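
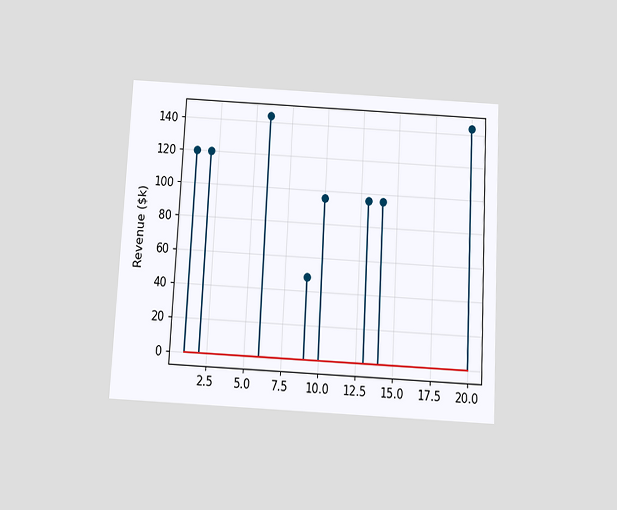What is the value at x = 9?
The chart is tilted about 3° clockwise and viewed slightly from below. The stem at x=9 reaches $48k.

$48k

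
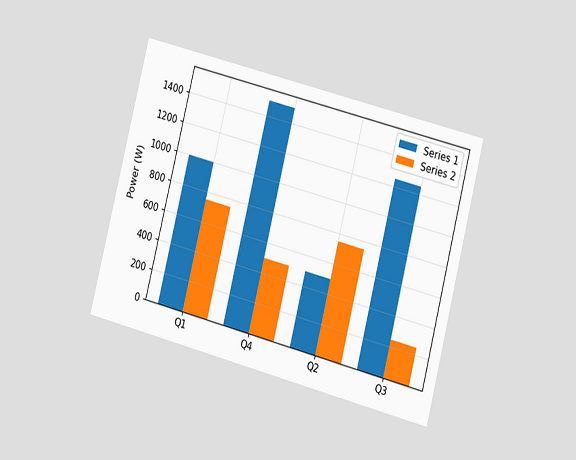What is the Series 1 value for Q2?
500W

The chart is tilted about 14° clockwise and viewed at a slight angle. The Series 1 bar at Q2 reaches 500W on the y-axis.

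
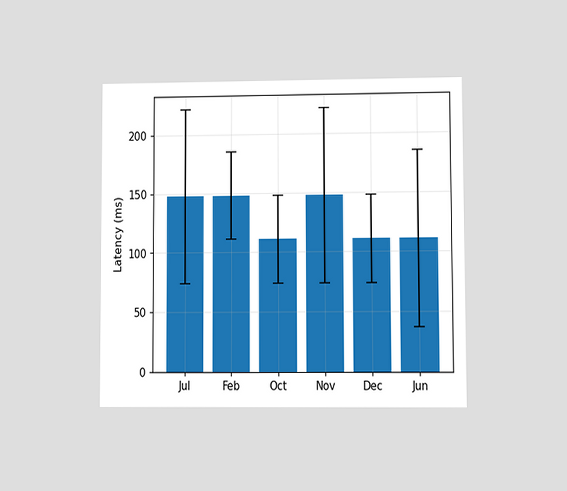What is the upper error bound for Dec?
The chart is viewed at a slight angle. The Dec bar's upper whisker reaches 148ms.

148ms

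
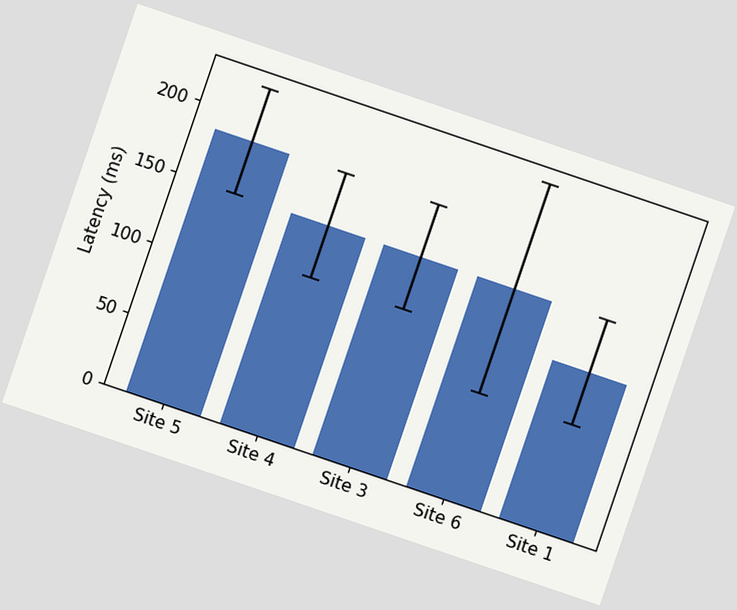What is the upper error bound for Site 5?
222ms

The chart is tilted about 19° clockwise. The Site 5 bar's upper whisker reaches 222ms.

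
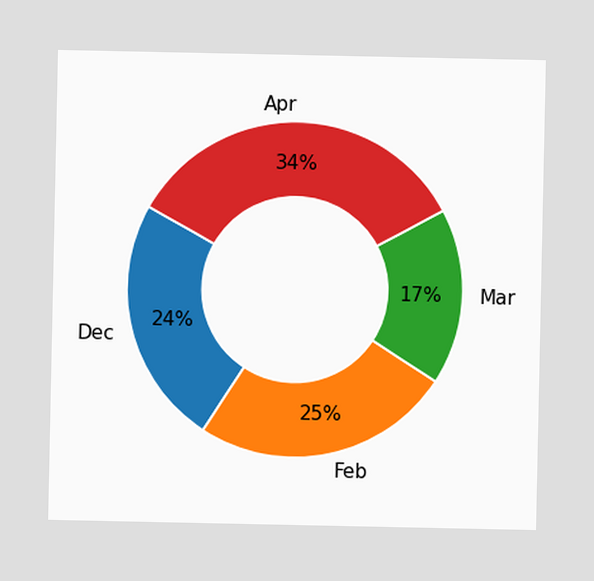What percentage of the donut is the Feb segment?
The Feb segment takes up 25% of the ring.

25%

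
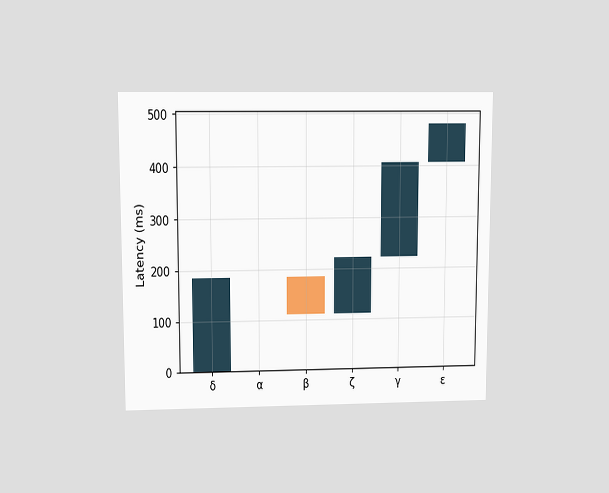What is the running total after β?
111ms

The chart is viewed at a slight angle. After β the running total reaches 111ms.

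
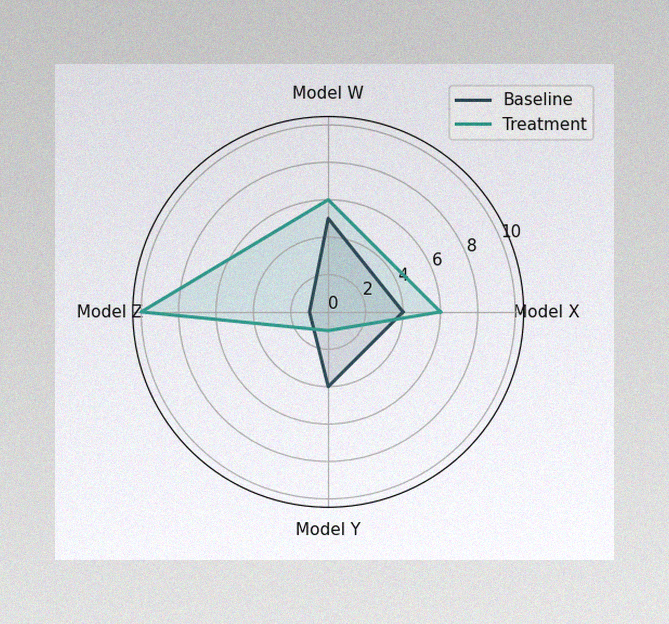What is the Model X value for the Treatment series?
6

The image has some photo noise and uneven lighting. On the Model X axis, Treatment reaches 6.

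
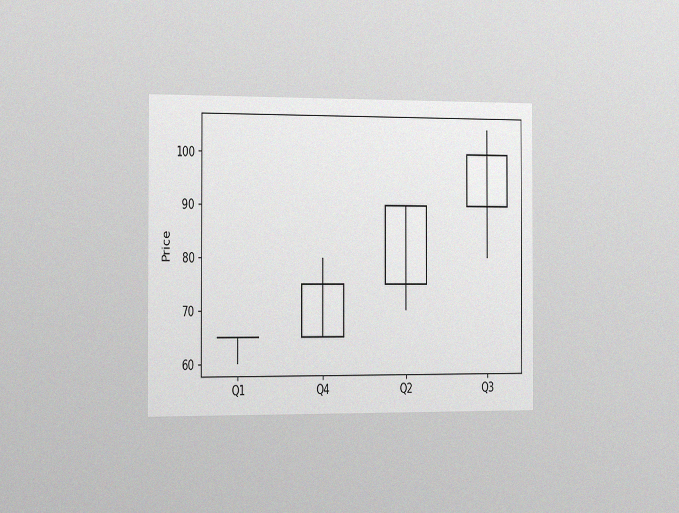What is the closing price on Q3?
The chart is viewed slightly from the left, with some photo noise. The Q3 candle closes at 100.

100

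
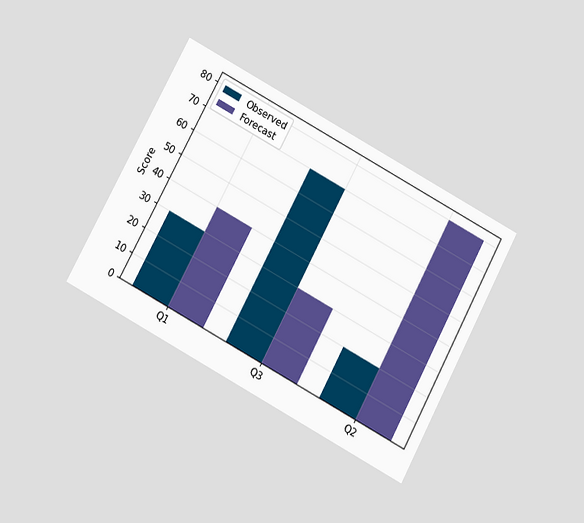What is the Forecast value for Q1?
The chart is tilted about 28° clockwise and viewed slightly from below. The Forecast bar at Q1 reaches 40 on the y-axis.

40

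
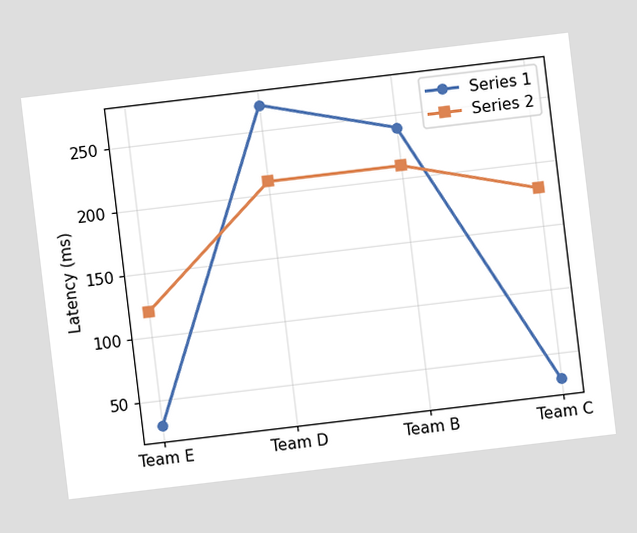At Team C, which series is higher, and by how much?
Series 2, by 150ms

The chart is tilted about 7° counter-clockwise. At Team C, Series 2 sits above the other line by 150ms.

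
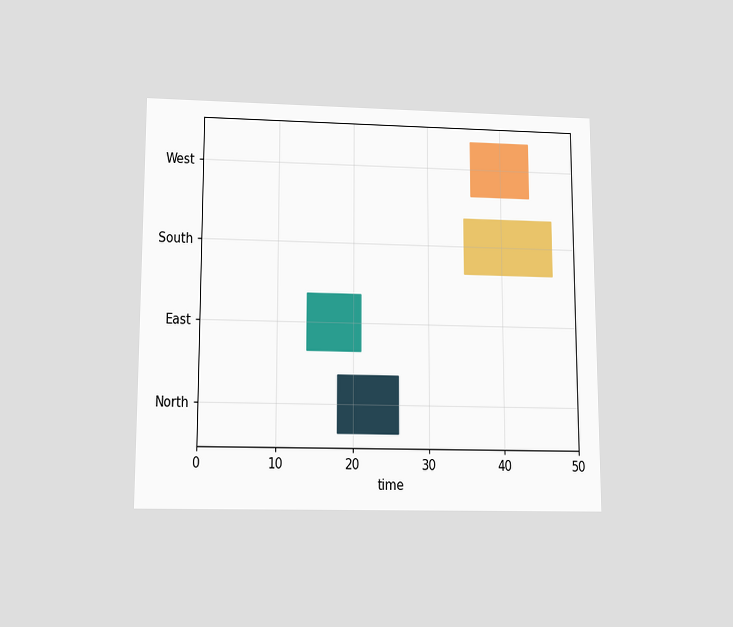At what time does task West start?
36

The chart is viewed slightly from below. The West bar begins at t=36.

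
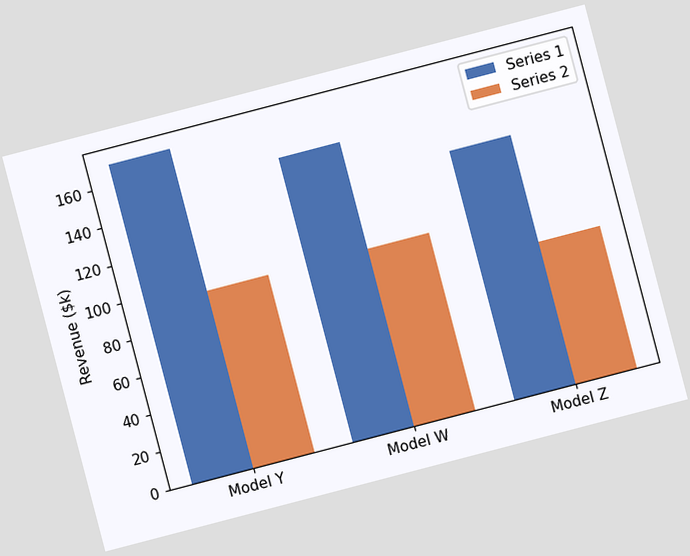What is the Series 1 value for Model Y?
$171k

The chart is tilted about 15° counter-clockwise. The Series 1 bar at Model Y reaches $171k on the y-axis.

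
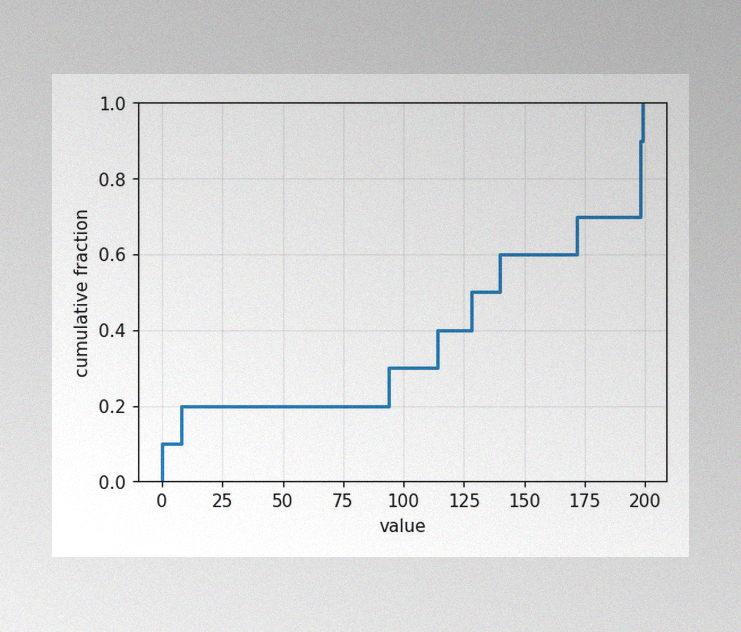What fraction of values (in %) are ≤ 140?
The image has some photo noise and uneven lighting. At x=140 the ECDF step is at 60%.

60%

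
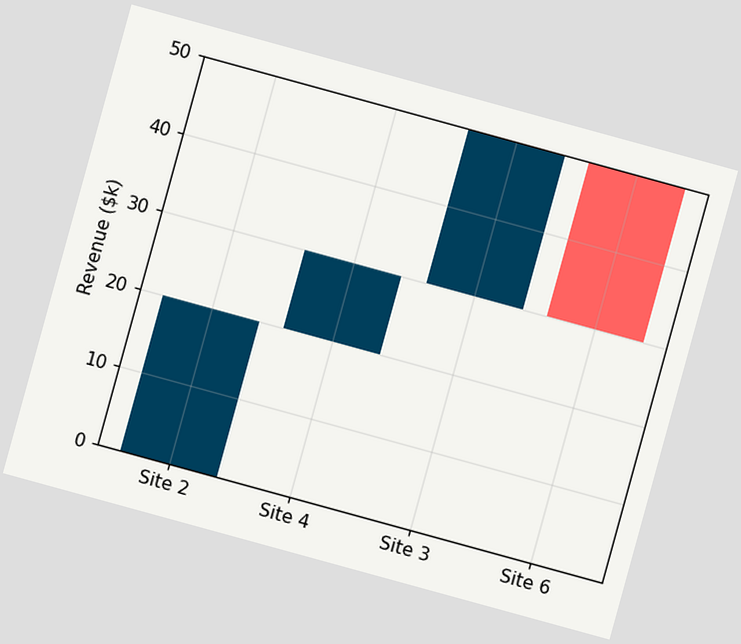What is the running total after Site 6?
$30k

The chart is tilted about 15° clockwise. After Site 6 the running total reaches $30k.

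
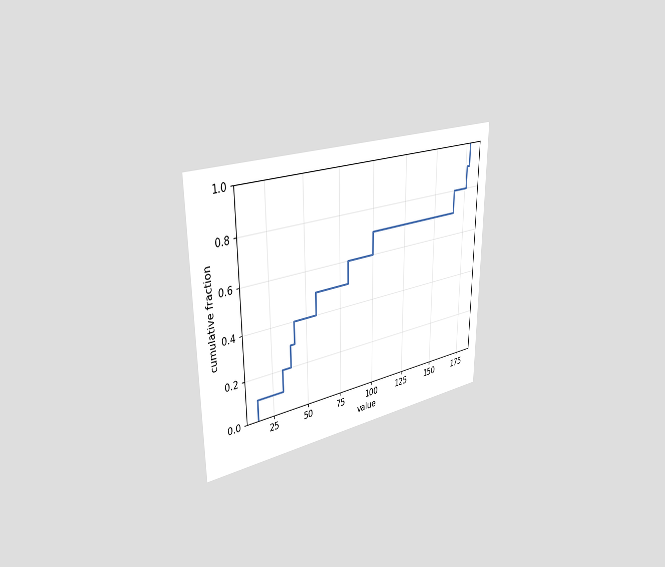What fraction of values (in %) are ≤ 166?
80%

The chart is viewed slightly from the left. At x=166 the ECDF step is at 80%.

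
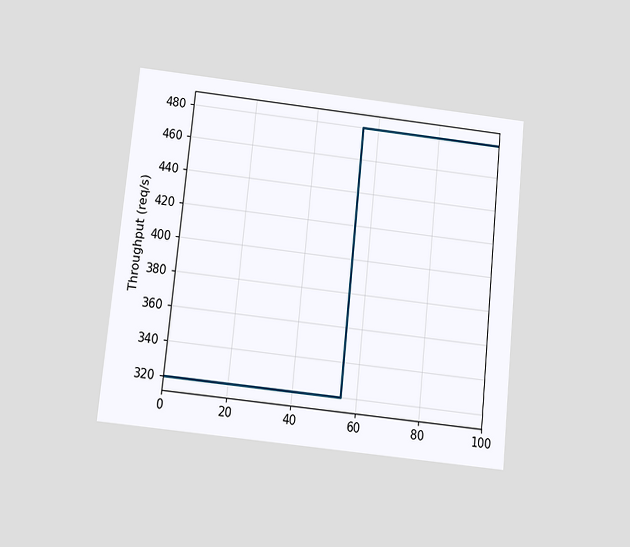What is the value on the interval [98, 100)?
480req/s

The chart is tilted about 6° clockwise and viewed slightly from below. On [98, 100) the step sits at 480req/s.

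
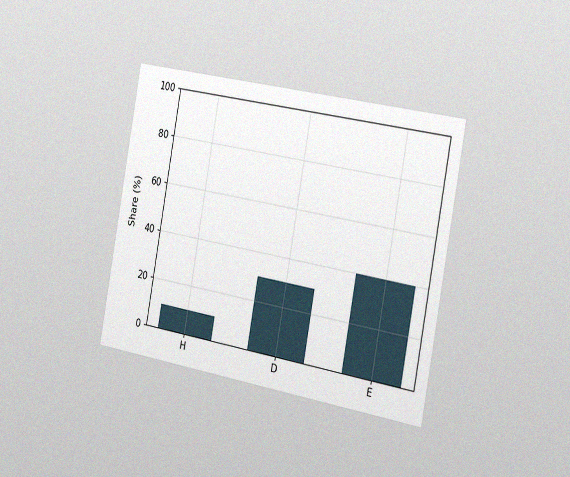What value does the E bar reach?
The chart is tilted about 10° clockwise and viewed slightly from the right, with some photo noise. Reading along the chart's y-axis, the E bar reaches 40%.

40%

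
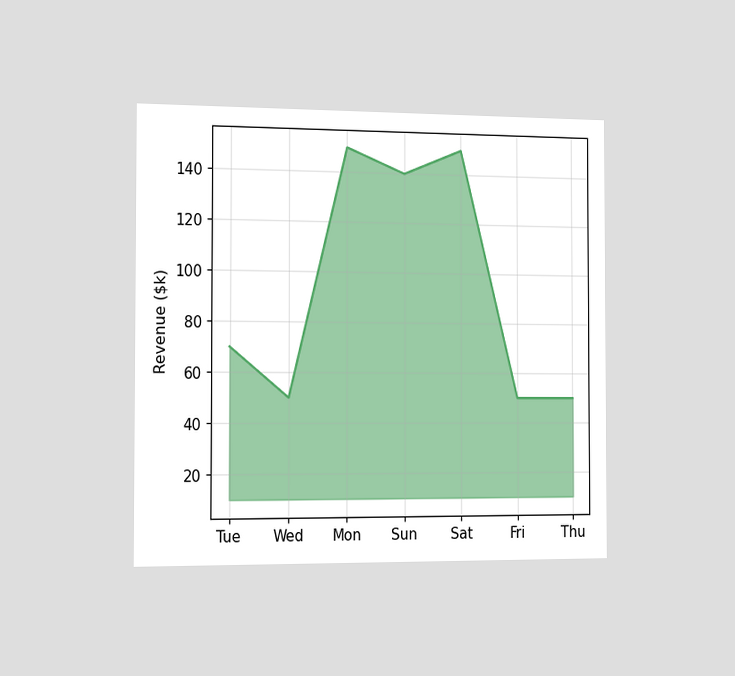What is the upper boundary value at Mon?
$150k

The chart is viewed slightly from the left. At Mon the upper boundary is at $150k.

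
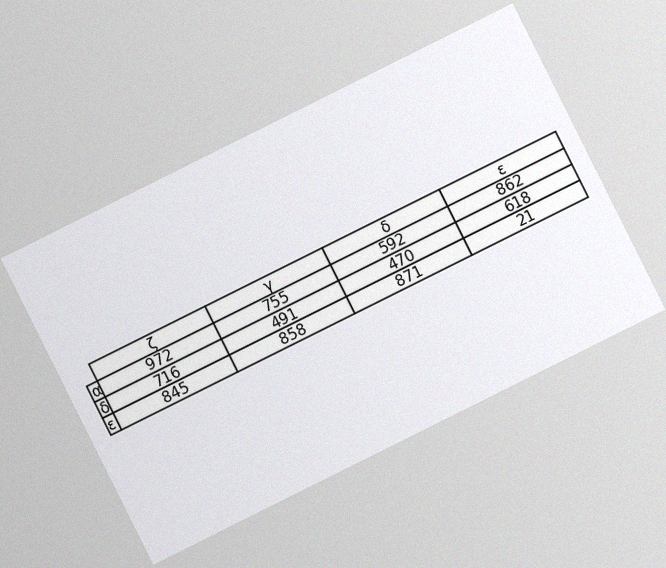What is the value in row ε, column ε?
The chart is tilted about 27° counter-clockwise, with some photo noise. The (ε, ε) cell reads 21.

21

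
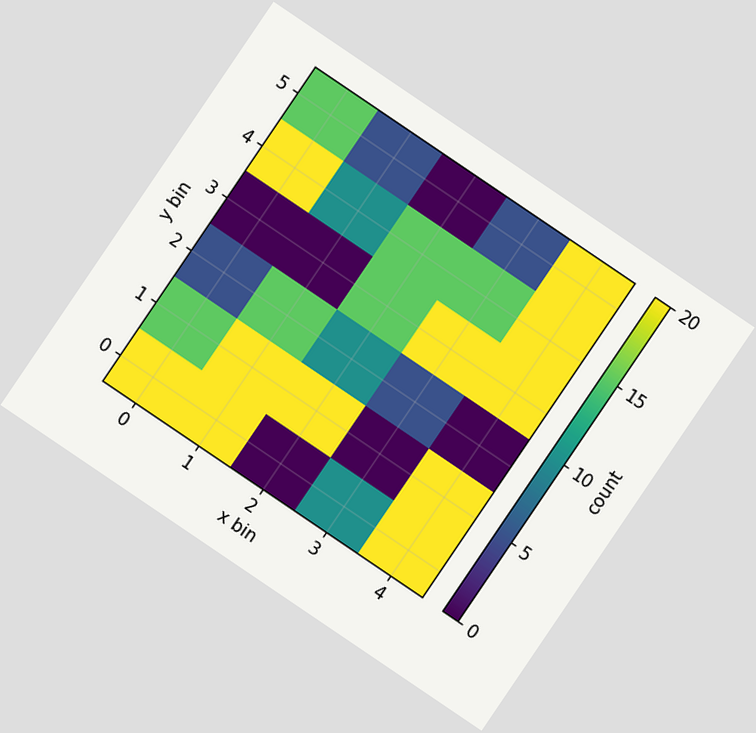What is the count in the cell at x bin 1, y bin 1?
The chart is tilted about 34° clockwise. Matching the cell (1, 1) against the colorbar gives 20.

20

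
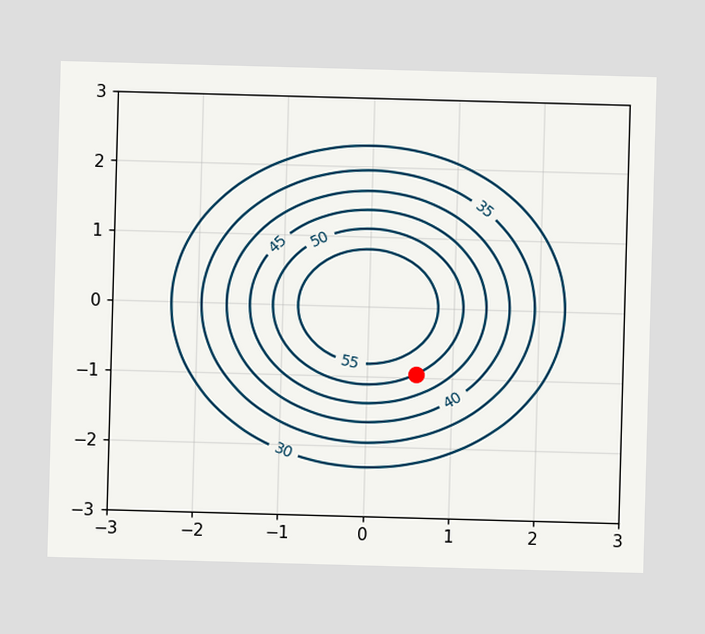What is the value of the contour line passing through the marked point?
The marked point sits on the contour labelled 50.

50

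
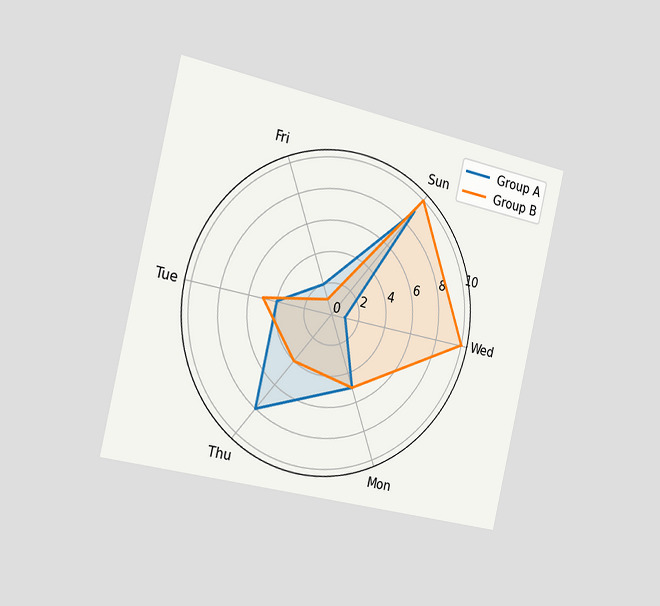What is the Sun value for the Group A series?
9

The chart is tilted about 13° clockwise and viewed slightly from the left. On the Sun axis, Group A reaches 9.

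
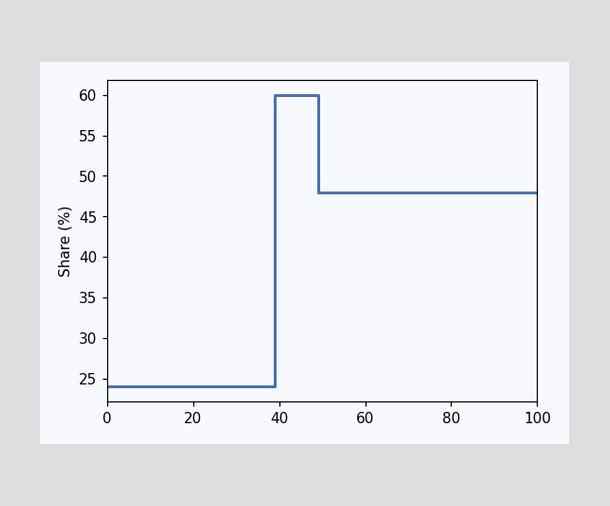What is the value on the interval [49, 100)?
On [49, 100) the step sits at 48%.

48%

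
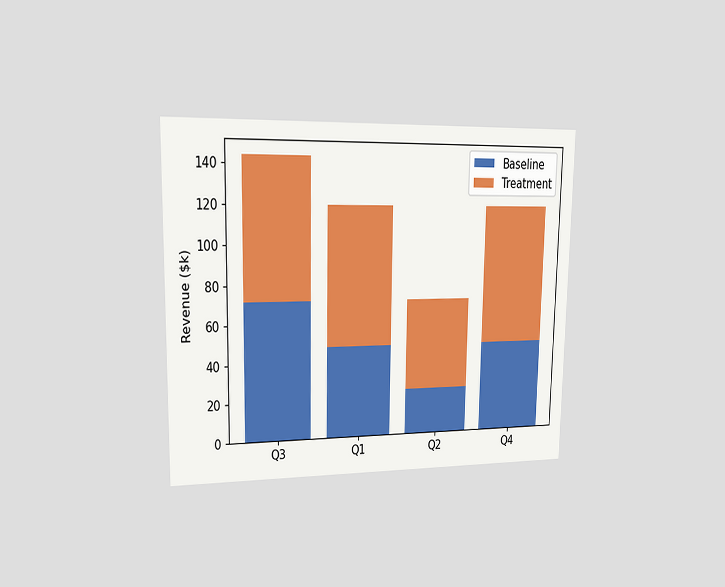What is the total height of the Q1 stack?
$120k

The chart is viewed slightly from the left. The Q1 stack's top reaches $120k on the y-axis.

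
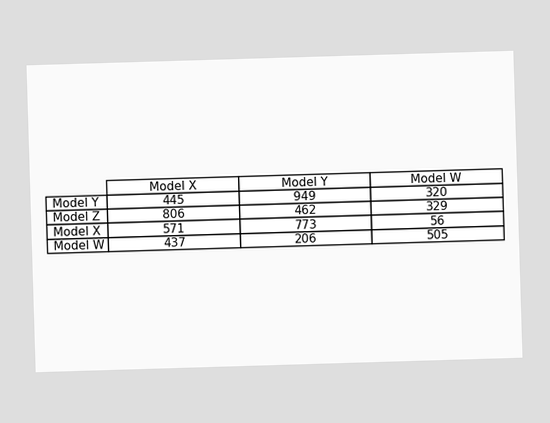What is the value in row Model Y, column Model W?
320

The (Model Y, Model W) cell reads 320.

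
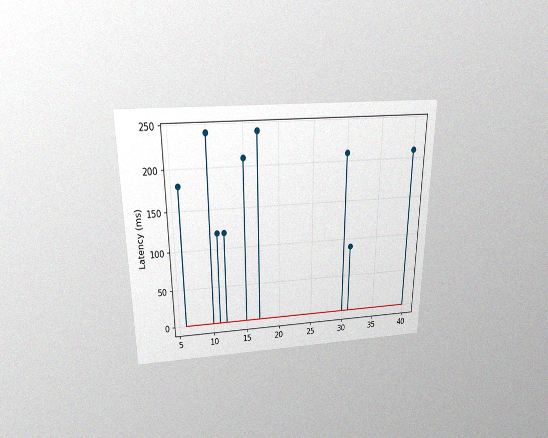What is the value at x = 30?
210ms

The chart is viewed slightly from above, with some photo noise. The stem at x=30 reaches 210ms.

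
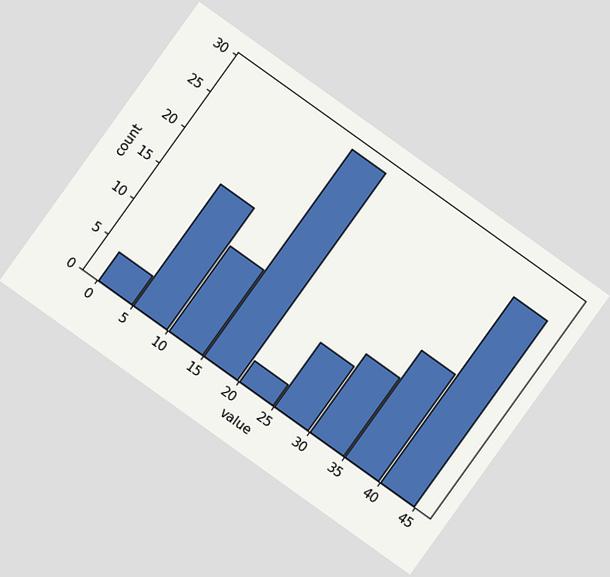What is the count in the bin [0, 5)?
The chart is tilted about 36° clockwise. The [0, 5) bin has height 4.

4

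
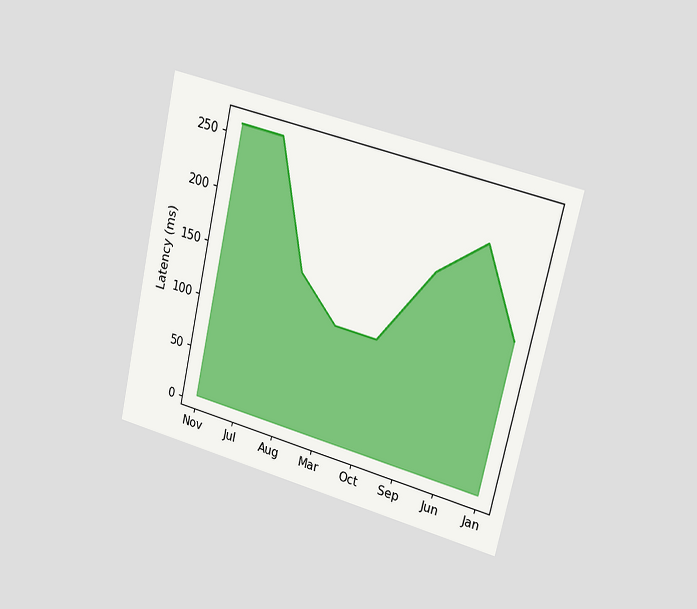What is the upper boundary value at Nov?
259ms

The chart is tilted about 13° clockwise and viewed slightly from the right. At Nov the upper boundary is at 259ms.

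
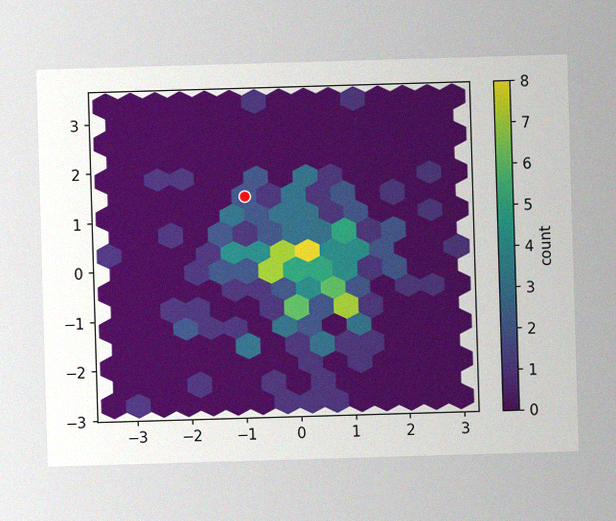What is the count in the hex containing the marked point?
The image has some photo noise and uneven lighting. The marked hex reads 2 on the colorbar.

2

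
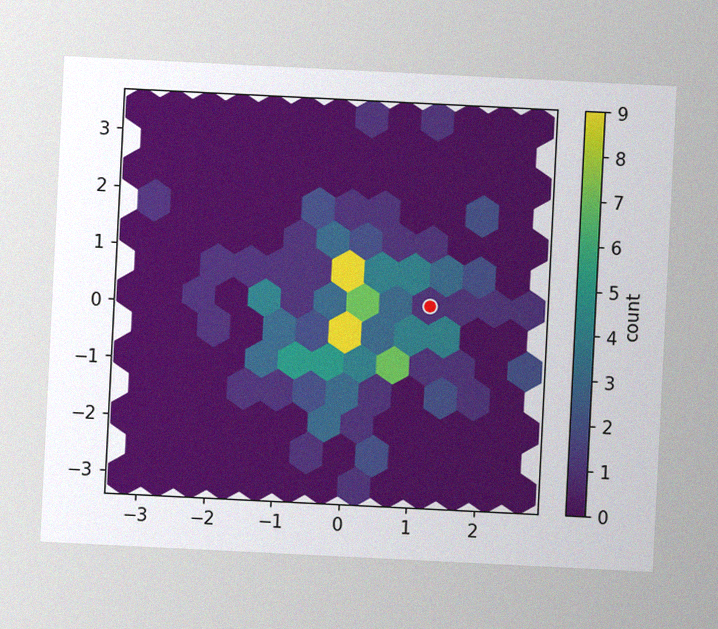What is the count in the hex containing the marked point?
The chart is tilted about 3° clockwise, with some photo noise. The marked hex reads 1 on the colorbar.

1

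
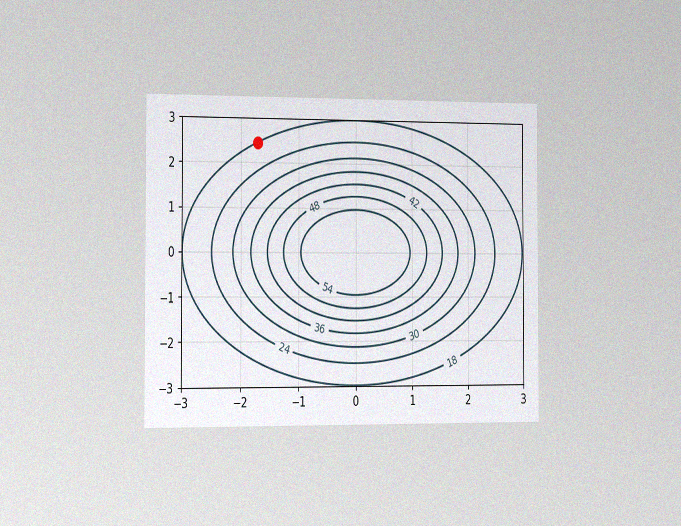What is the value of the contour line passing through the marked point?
The chart is viewed slightly from the left, with some photo noise. The marked point sits on the contour labelled 18.

18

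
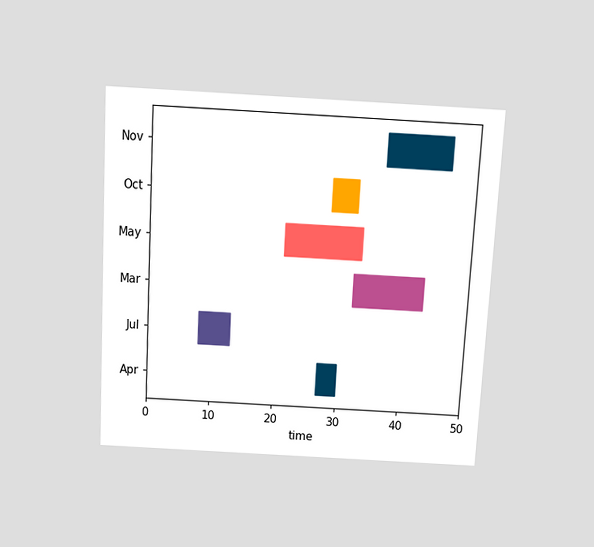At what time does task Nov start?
36

The chart is tilted about 3° clockwise and viewed slightly from above. The Nov bar begins at t=36.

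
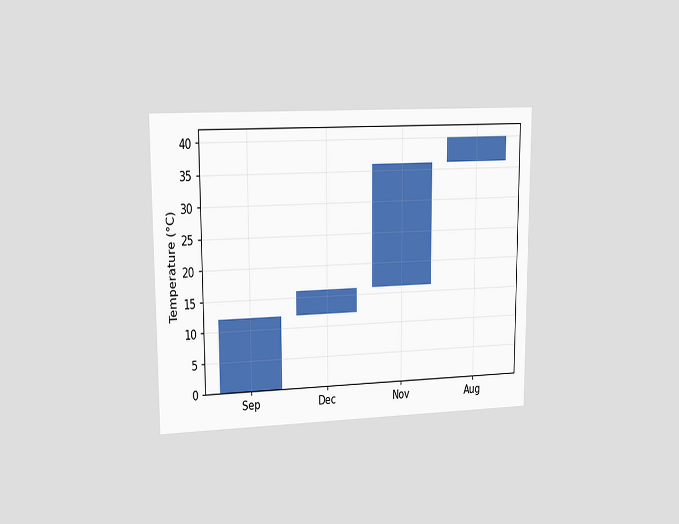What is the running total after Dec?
The chart is viewed at a slight angle. After Dec the running total reaches 16°C.

16°C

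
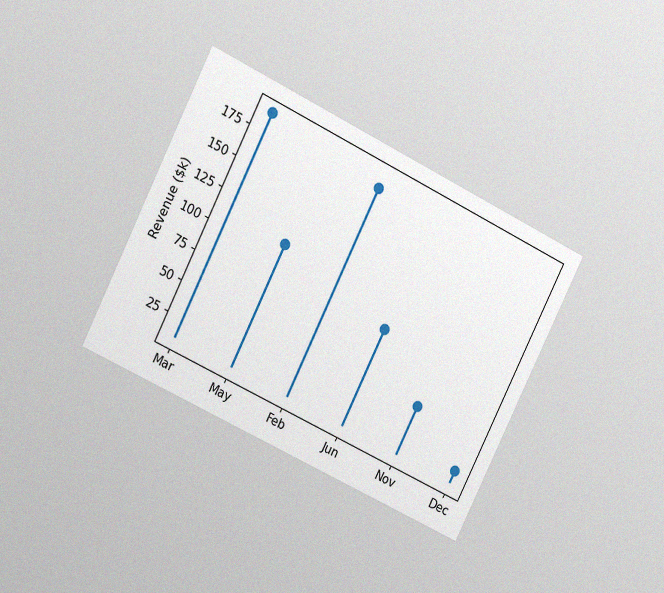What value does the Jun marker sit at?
$90k

The chart is tilted about 26° clockwise and viewed at a slight angle, with some photo noise. The Jun marker sits at $90k.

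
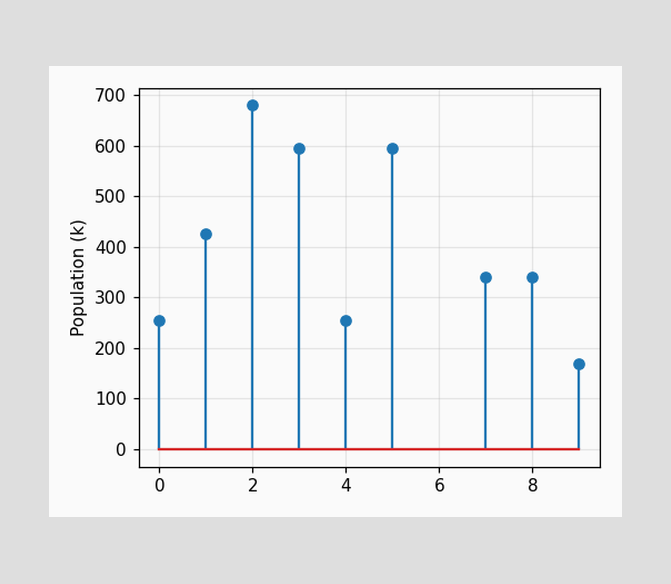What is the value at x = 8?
340k

The stem at x=8 reaches 340k.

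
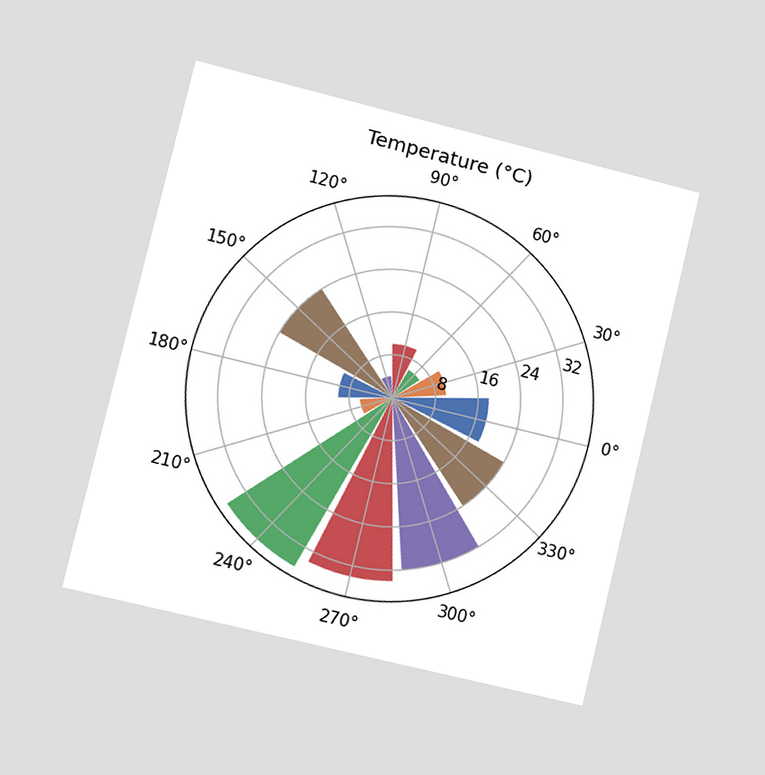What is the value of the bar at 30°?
The chart is tilted about 13° clockwise and viewed slightly from the left. The bar at 30° reaches 10°C on the radial axis.

10°C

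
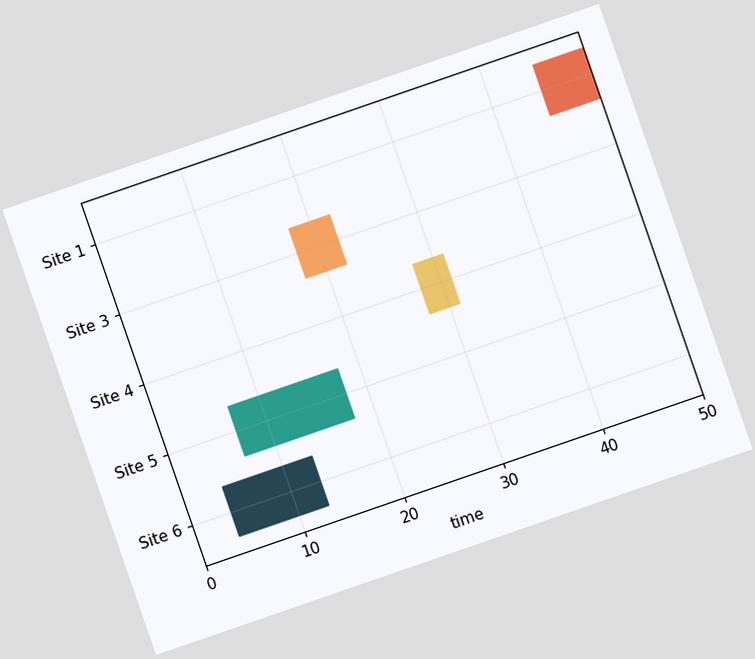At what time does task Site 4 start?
The chart is tilted about 19° counter-clockwise. The Site 4 bar begins at t=28.

28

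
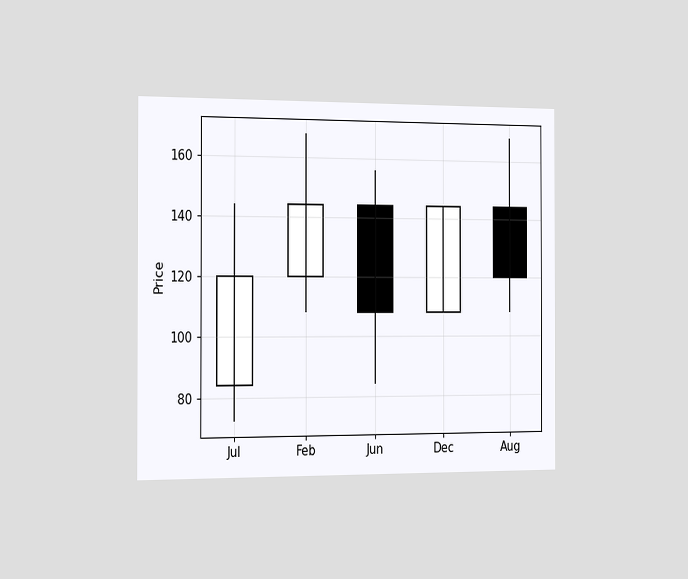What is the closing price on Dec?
144

The chart is viewed slightly from the left. The Dec candle closes at 144.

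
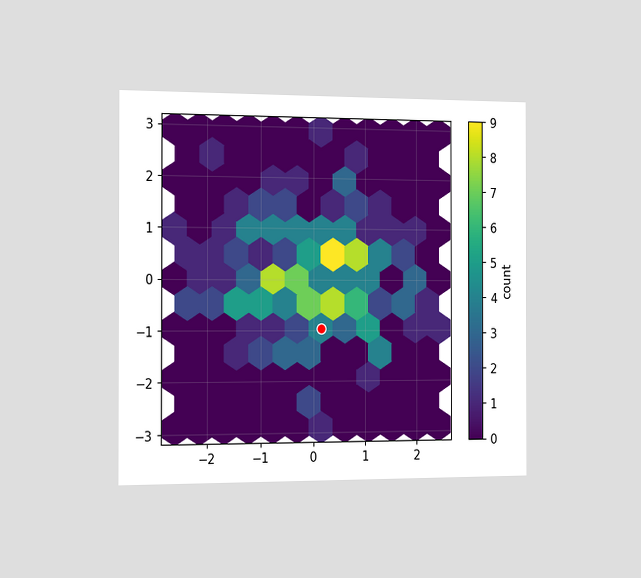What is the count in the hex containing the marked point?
The chart is viewed slightly from the left. The marked hex reads 4 on the colorbar.

4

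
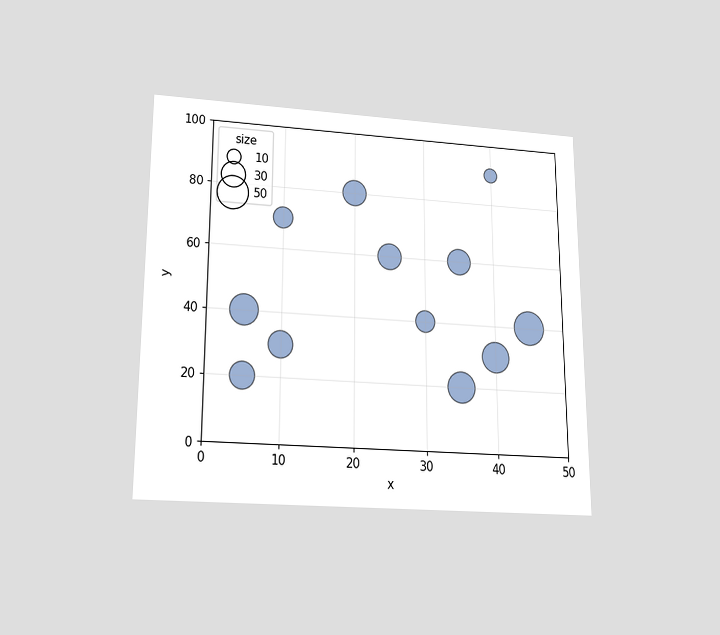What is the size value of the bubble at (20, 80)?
30

The chart is viewed slightly from below. Matching the bubble at (20, 80) against the size legend gives 30.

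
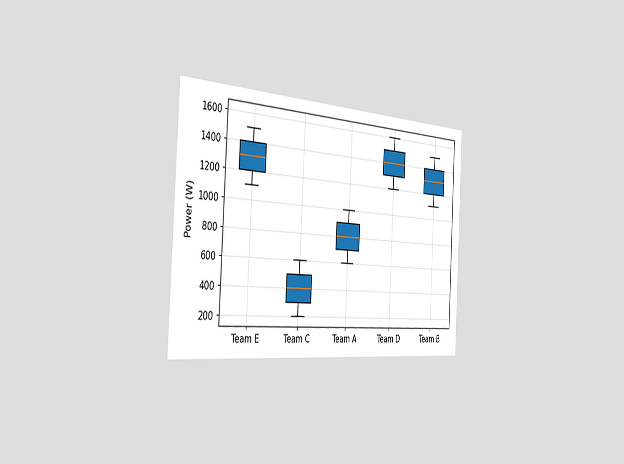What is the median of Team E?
The chart is tilted about 3° clockwise and viewed slightly from the left. The median line in the Team E box sits at 1300W.

1300W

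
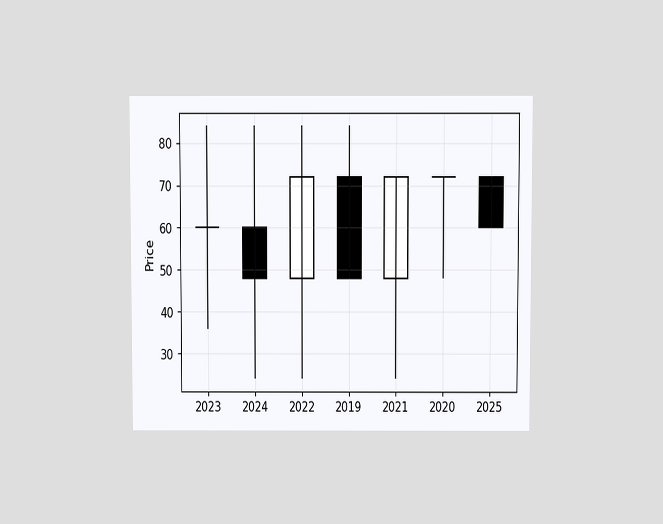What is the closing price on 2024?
48

The chart is viewed slightly from above. The 2024 candle closes at 48.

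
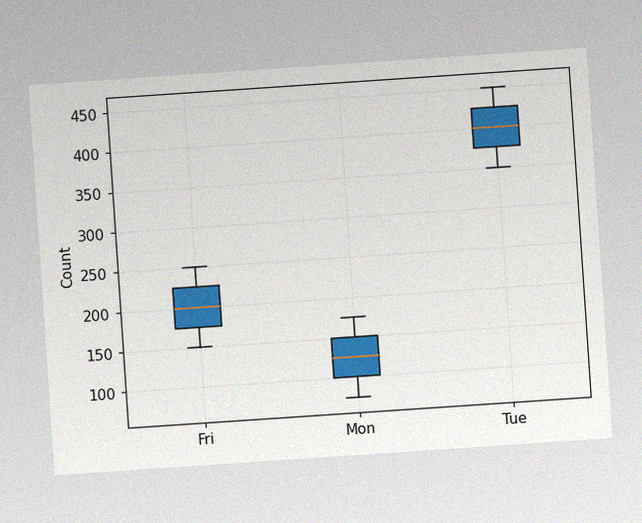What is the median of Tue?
400

The chart is tilted about 4° counter-clockwise, with some photo noise. The median line in the Tue box sits at 400.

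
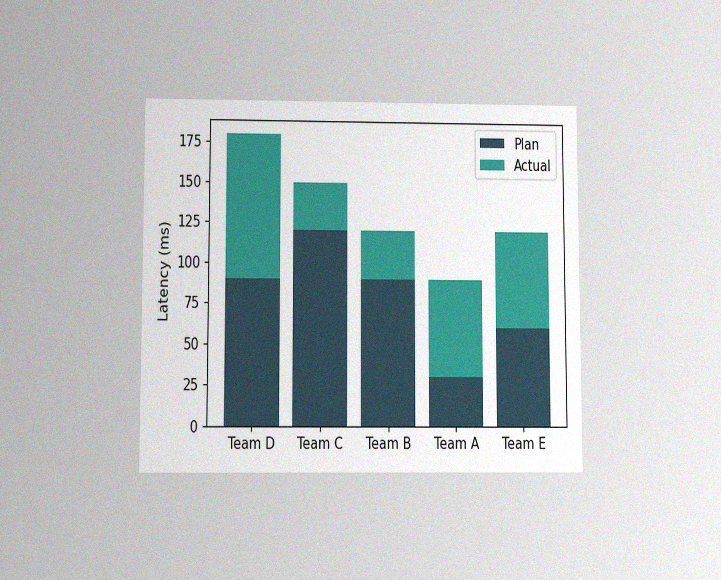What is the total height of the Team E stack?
120ms

The chart is viewed slightly from below, with some photo noise. The Team E stack's top reaches 120ms on the y-axis.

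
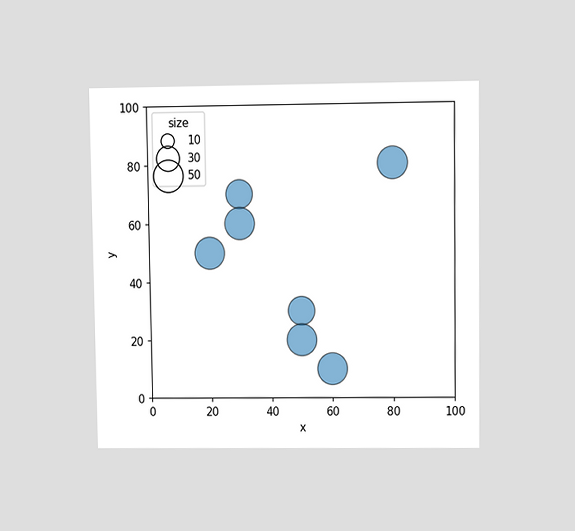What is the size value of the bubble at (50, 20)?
The chart is viewed at a slight angle. Matching the bubble at (50, 20) against the size legend gives 50.

50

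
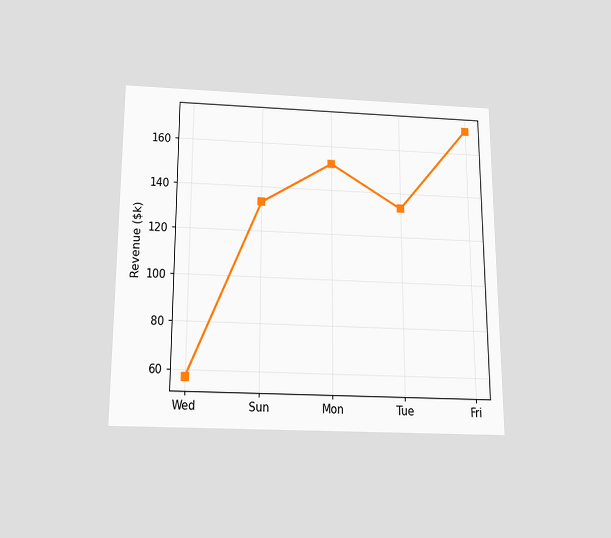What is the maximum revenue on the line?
The chart is viewed slightly from below. The highest point is at Fri, and reading across to the y-axis gives $171k.

$171k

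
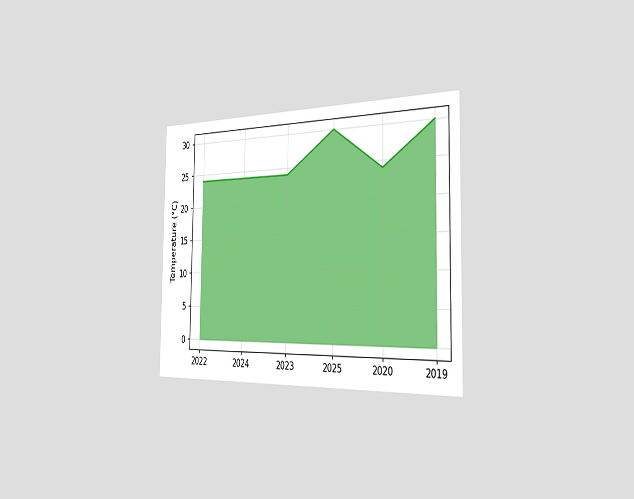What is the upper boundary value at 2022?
The chart is viewed slightly from the right. At 2022 the upper boundary is at 24°C.

24°C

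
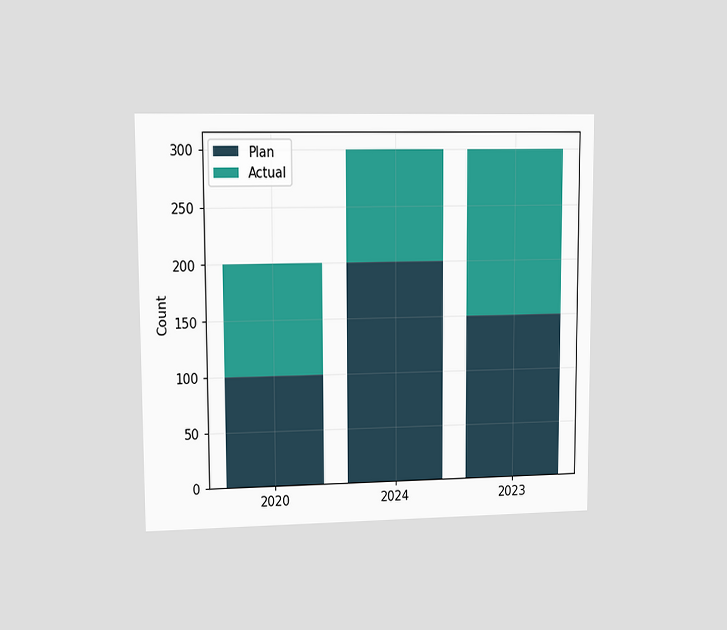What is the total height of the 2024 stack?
The chart is viewed at a slight angle. The 2024 stack's top reaches 300 on the y-axis.

300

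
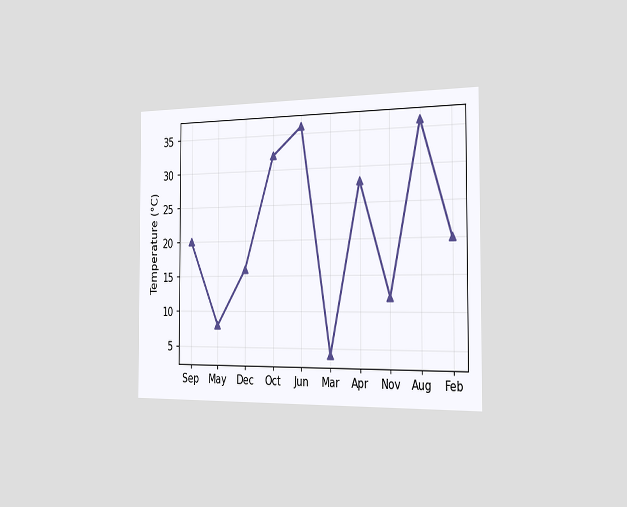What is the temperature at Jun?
36°C

The chart is viewed slightly from the right. At Jun, the line is at 36°C.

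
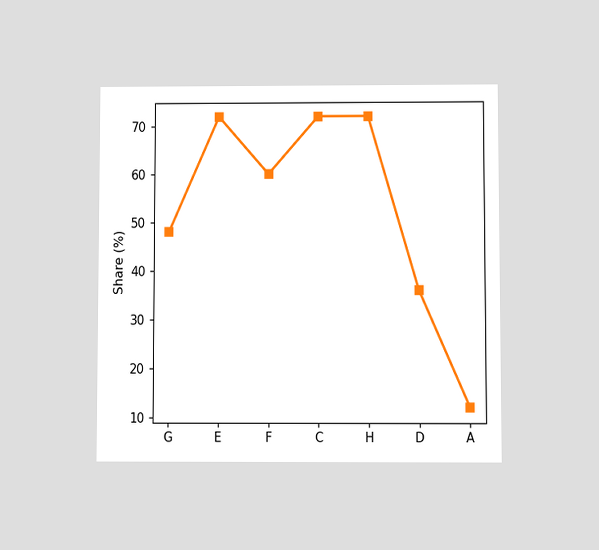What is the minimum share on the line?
The chart is viewed at a slight angle. The lowest point is at A, and reading across to the y-axis gives 12%.

12%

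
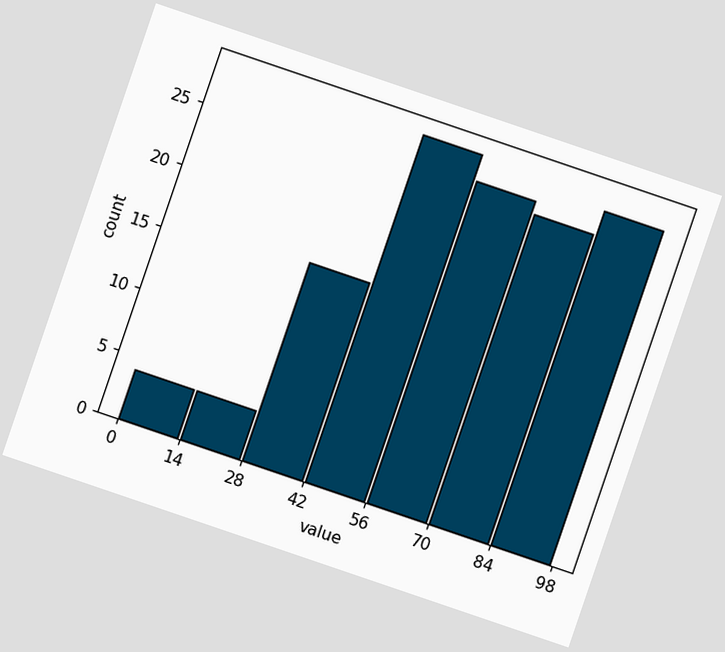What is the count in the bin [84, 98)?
27

The chart is tilted about 19° clockwise. The [84, 98) bin has height 27.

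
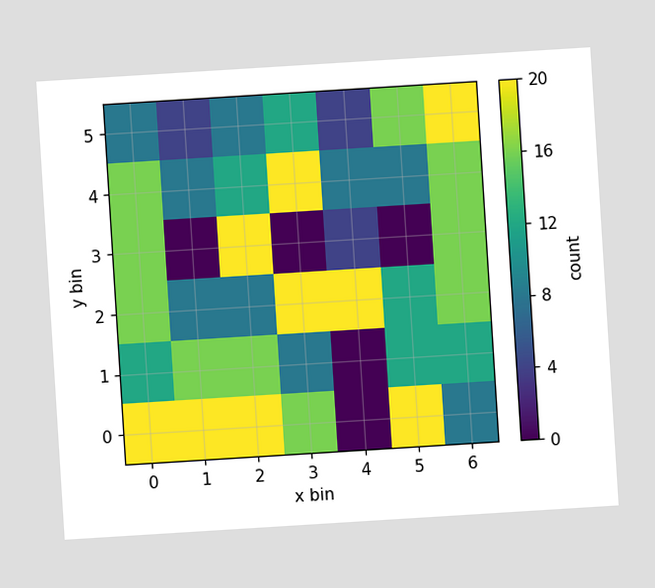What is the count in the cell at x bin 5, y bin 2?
12

The chart is tilted about 4° counter-clockwise. Matching the cell (5, 2) against the colorbar gives 12.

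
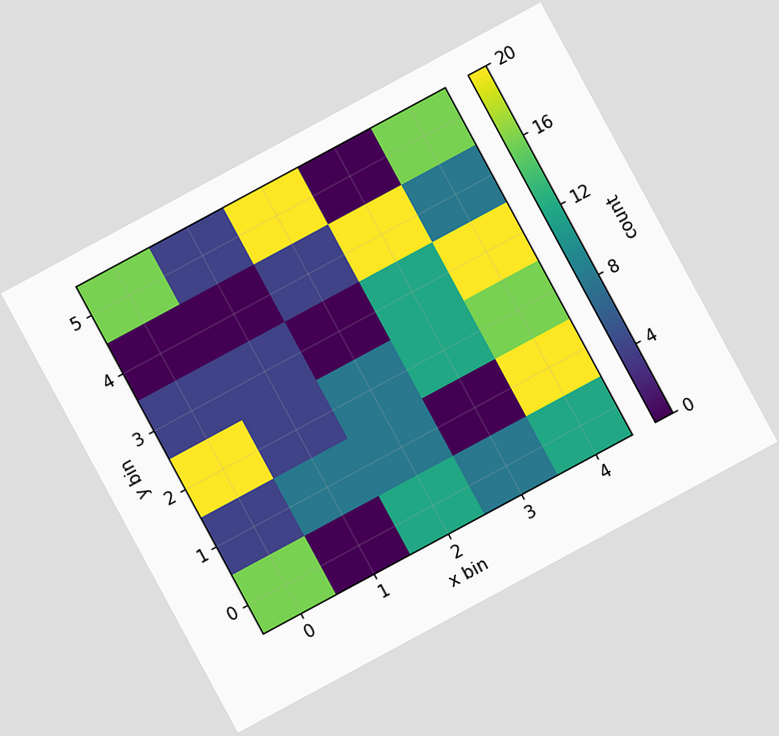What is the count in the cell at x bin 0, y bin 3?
The chart is tilted about 28° counter-clockwise. Matching the cell (0, 3) against the colorbar gives 4.

4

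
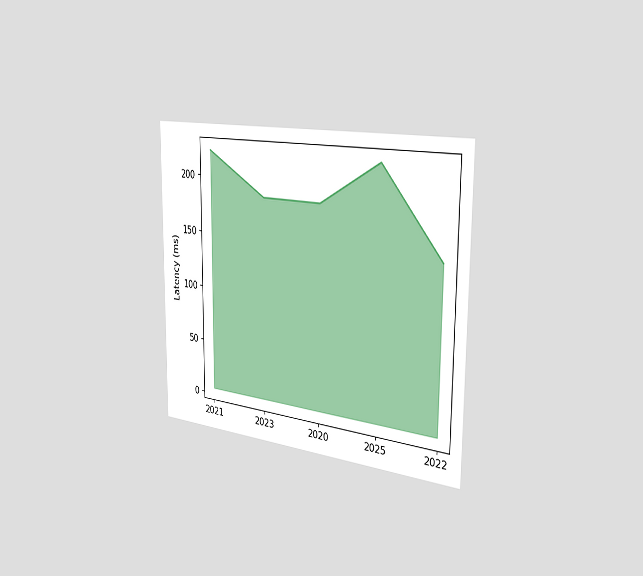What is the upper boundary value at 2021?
The chart is viewed slightly from the right. At 2021 the upper boundary is at 222ms.

222ms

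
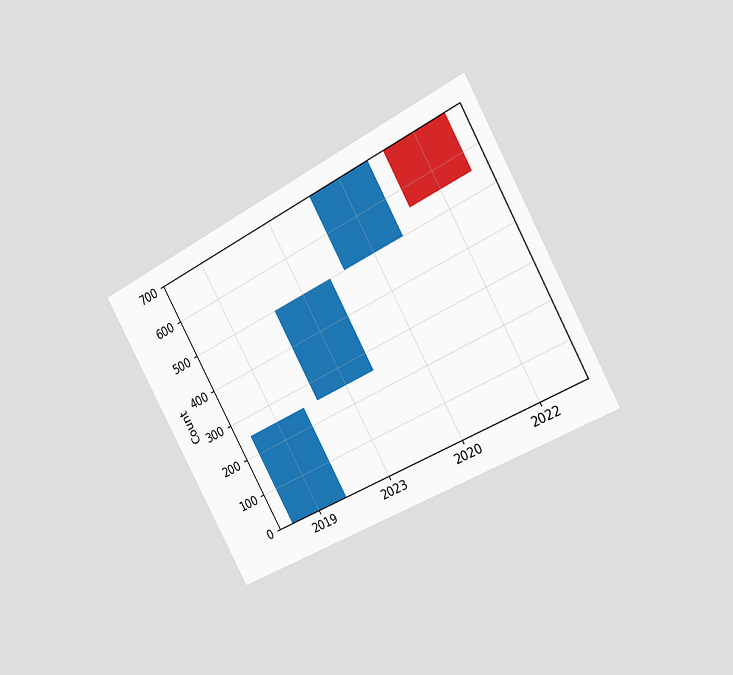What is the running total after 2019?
The chart is tilted about 29° counter-clockwise and viewed slightly from the right. After 2019 the running total reaches 250.

250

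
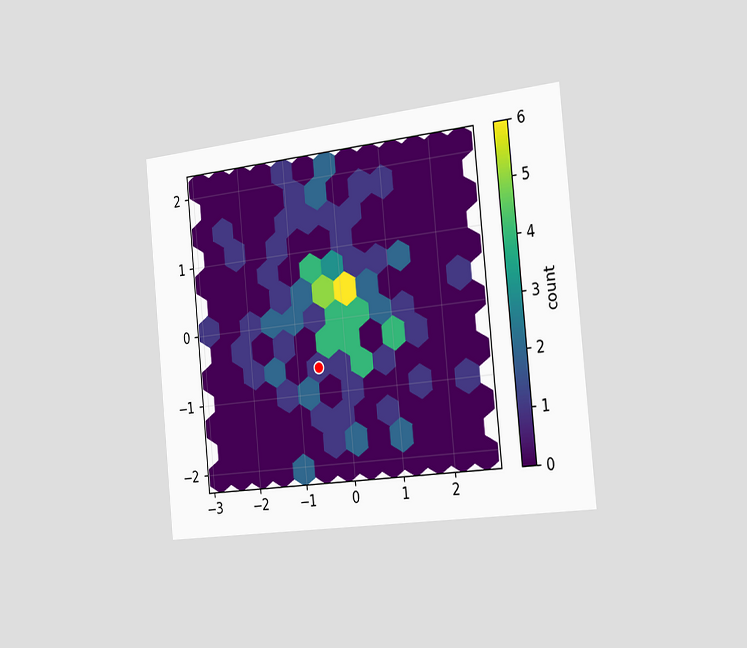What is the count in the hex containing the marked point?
The chart is tilted about 6° counter-clockwise and viewed slightly from the right. The marked hex reads 1 on the colorbar.

1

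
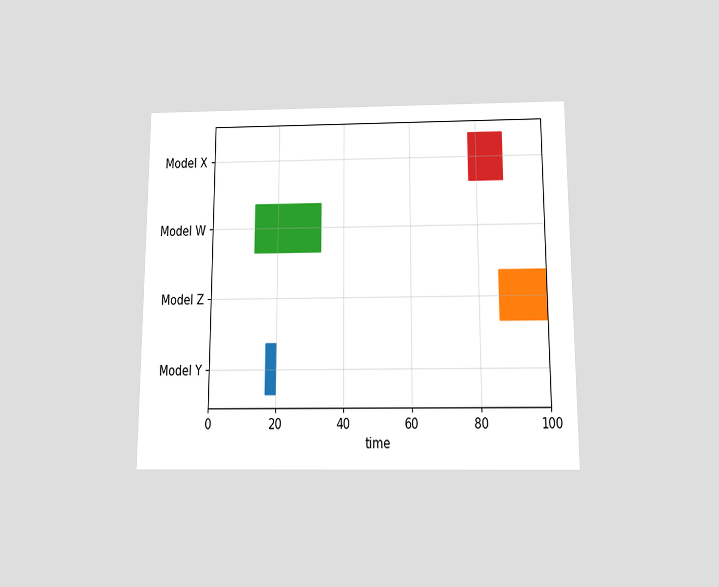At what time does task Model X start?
78

The chart is viewed slightly from below. The Model X bar begins at t=78.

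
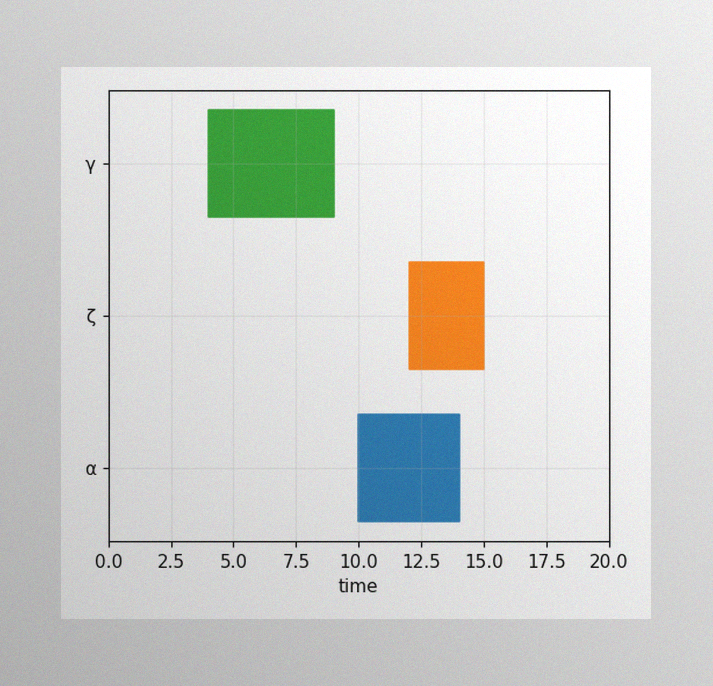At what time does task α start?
10

The image has some photo noise and uneven lighting. The α bar begins at t=10.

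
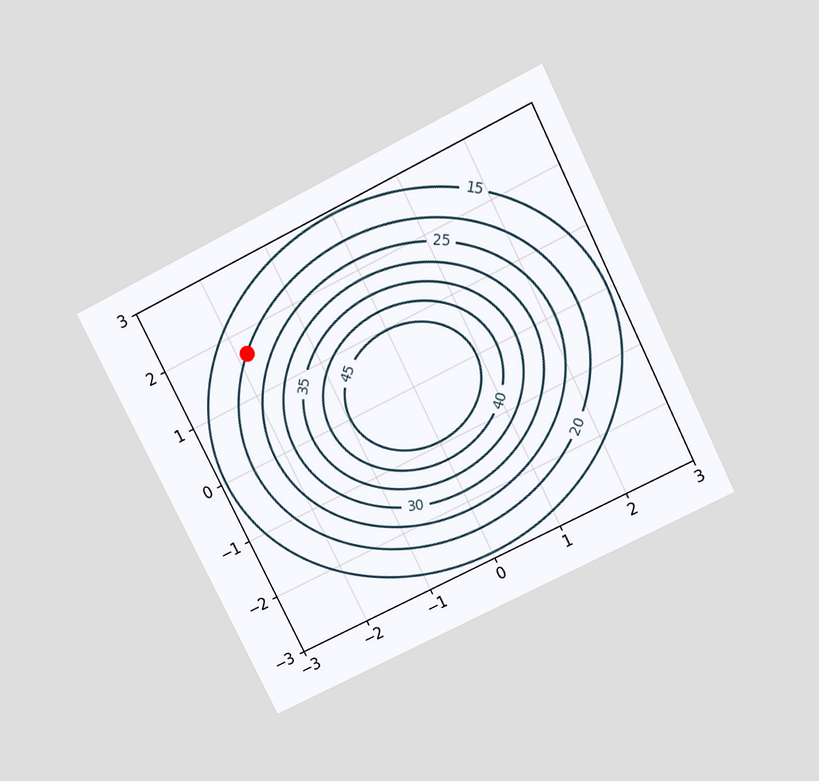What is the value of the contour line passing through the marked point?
The chart is tilted about 26° counter-clockwise and viewed slightly from above. The marked point sits on the contour labelled 20.

20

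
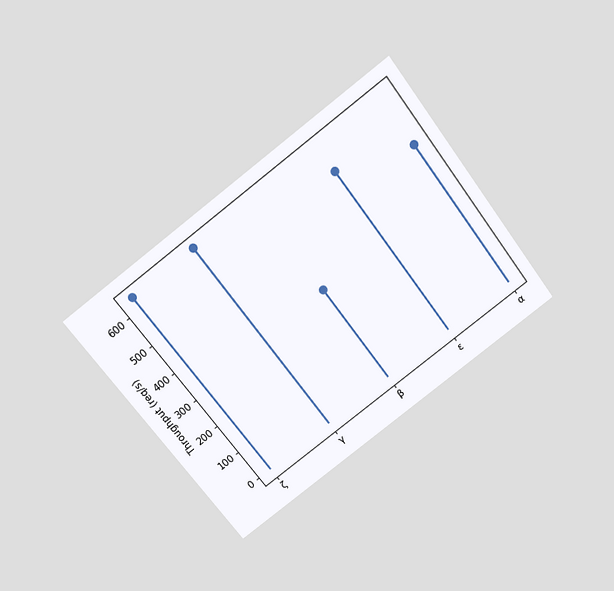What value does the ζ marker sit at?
The chart is tilted about 37° counter-clockwise and viewed slightly from above. The ζ marker sits at 640req/s.

640req/s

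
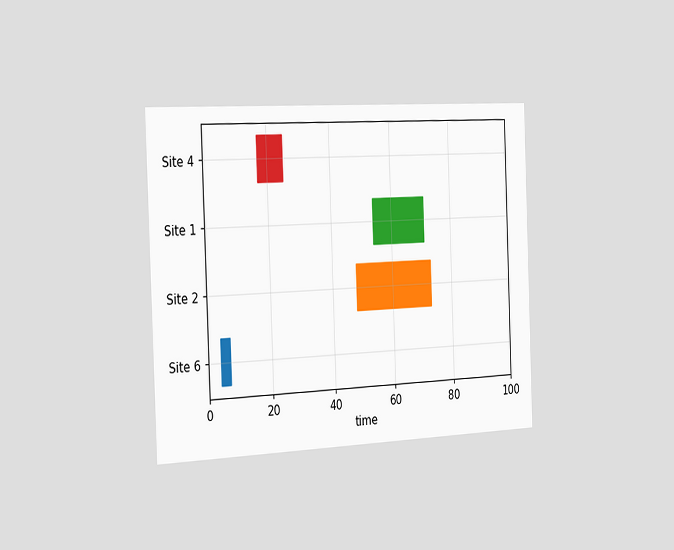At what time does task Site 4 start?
17

The chart is tilted about 2° counter-clockwise and viewed slightly from the left. The Site 4 bar begins at t=17.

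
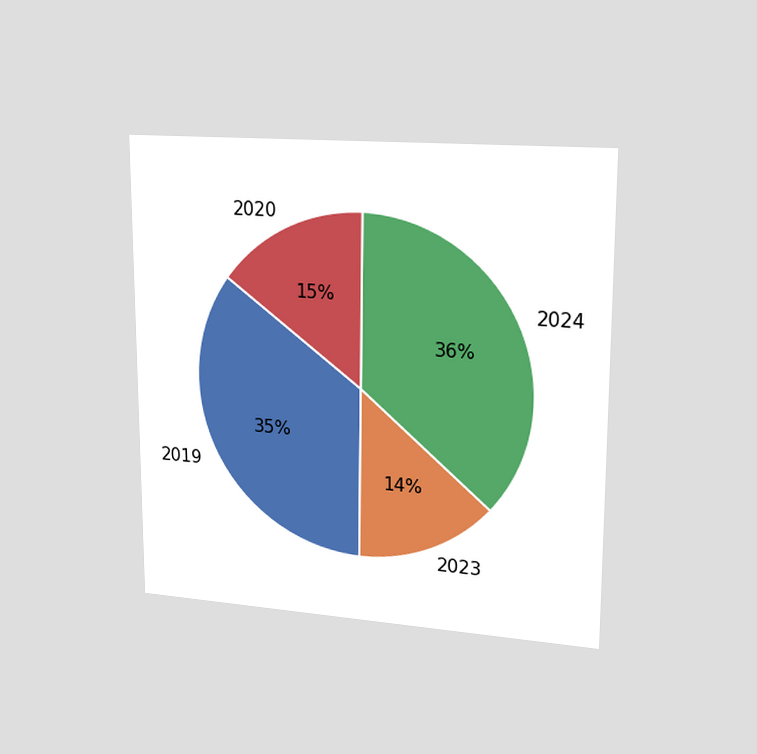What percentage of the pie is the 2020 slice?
15%

The chart is viewed slightly from the right. The 2020 slice takes up 15% of the pie.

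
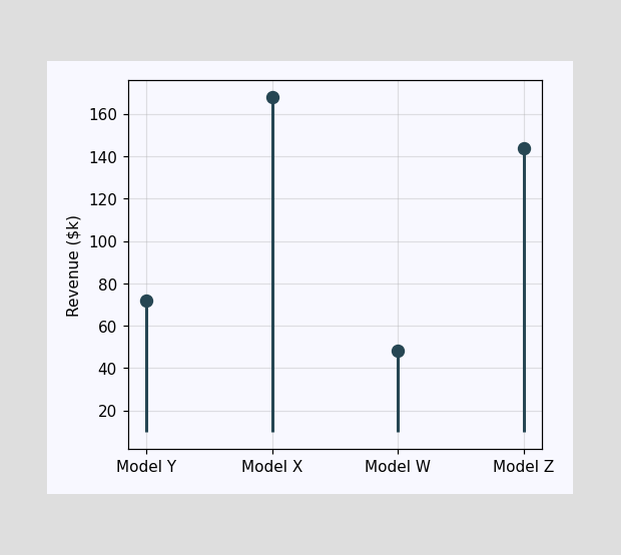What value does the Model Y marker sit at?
$72k

The Model Y marker sits at $72k.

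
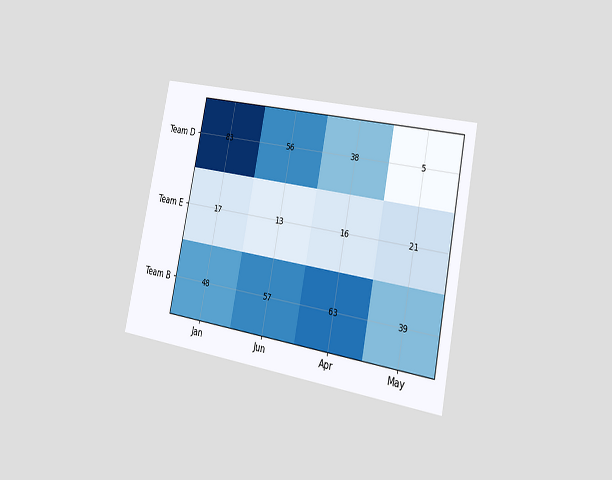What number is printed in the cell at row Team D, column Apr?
The chart is tilted about 11° clockwise and viewed slightly from the right. The (Team D, Apr) cell reads 38.

38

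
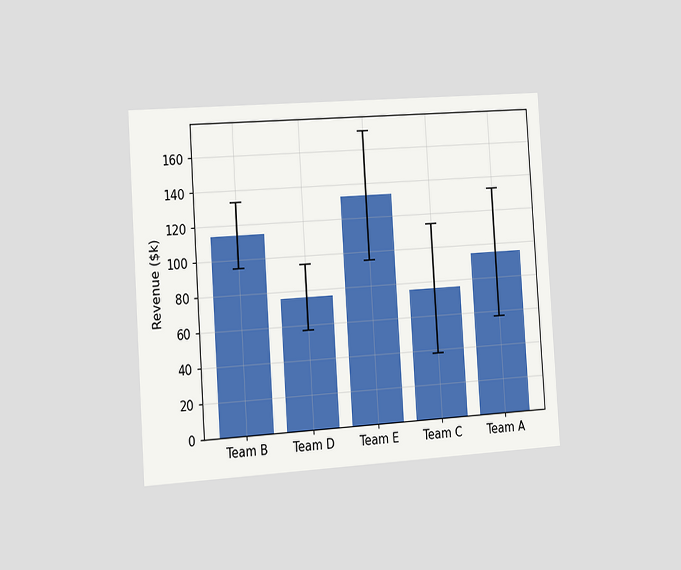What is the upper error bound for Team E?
The chart is tilted about 4° counter-clockwise and viewed slightly from the left. The Team E bar's upper whisker reaches $171k.

$171k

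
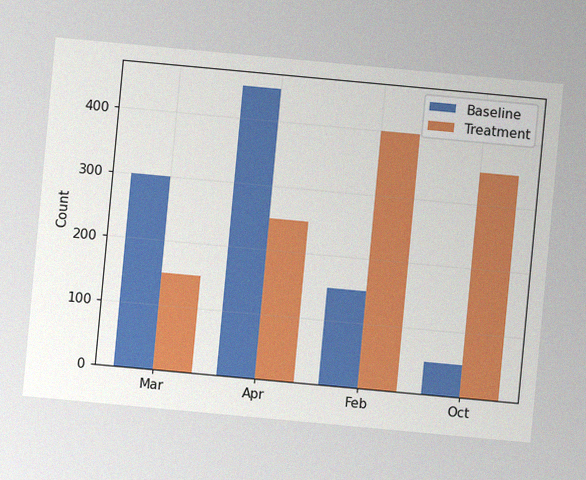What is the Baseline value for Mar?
The chart is tilted about 5° clockwise, with some photo noise. The Baseline bar at Mar reaches 300 on the y-axis.

300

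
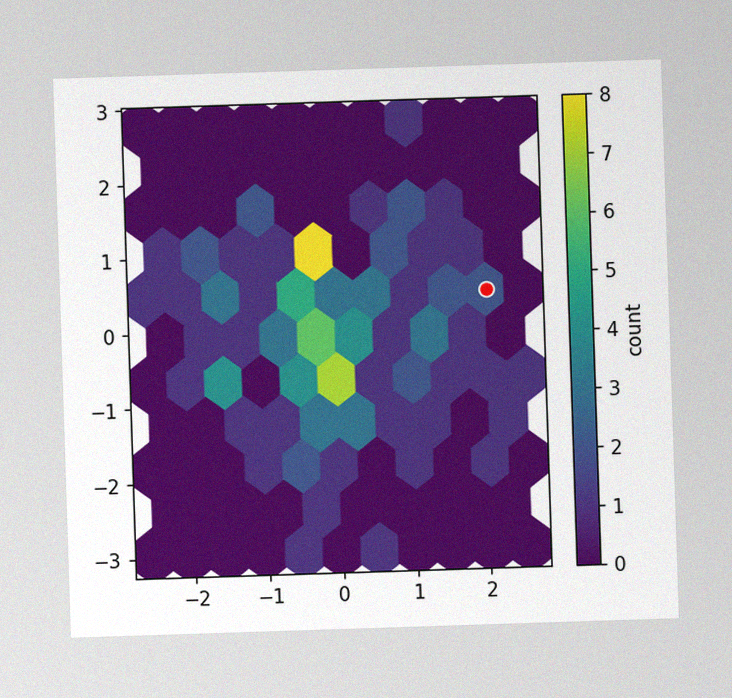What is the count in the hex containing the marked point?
The image has some photo noise and uneven lighting. The marked hex reads 2 on the colorbar.

2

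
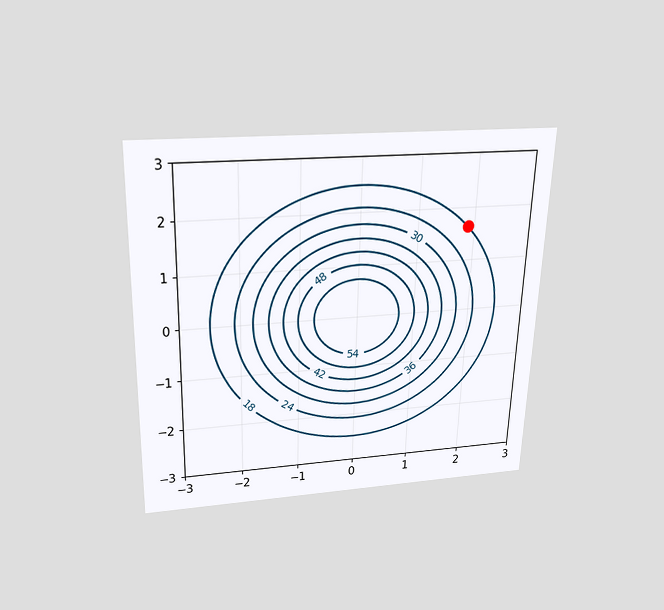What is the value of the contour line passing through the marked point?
18

The chart is viewed slightly from above. The marked point sits on the contour labelled 18.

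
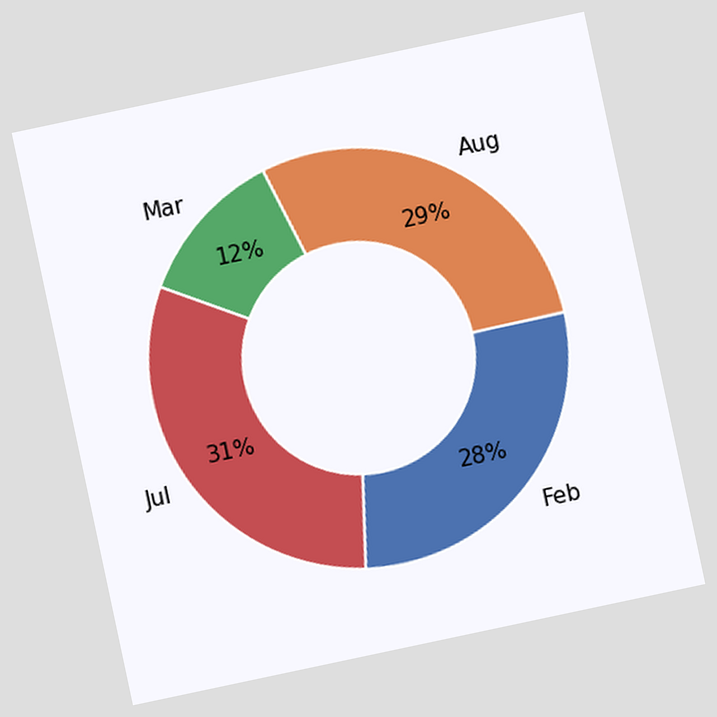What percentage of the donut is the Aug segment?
The chart is tilted about 12° counter-clockwise. The Aug segment takes up 29% of the ring.

29%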